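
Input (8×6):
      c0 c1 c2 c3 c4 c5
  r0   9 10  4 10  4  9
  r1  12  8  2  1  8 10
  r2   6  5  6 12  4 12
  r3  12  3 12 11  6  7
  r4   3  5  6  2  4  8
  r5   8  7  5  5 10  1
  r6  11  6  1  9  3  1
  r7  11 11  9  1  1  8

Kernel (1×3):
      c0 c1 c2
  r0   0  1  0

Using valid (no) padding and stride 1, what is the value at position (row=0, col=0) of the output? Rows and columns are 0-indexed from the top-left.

10

The receptive field on the input at this output position is [9 10 4]. Elementwise product with the kernel and sum: 10·1.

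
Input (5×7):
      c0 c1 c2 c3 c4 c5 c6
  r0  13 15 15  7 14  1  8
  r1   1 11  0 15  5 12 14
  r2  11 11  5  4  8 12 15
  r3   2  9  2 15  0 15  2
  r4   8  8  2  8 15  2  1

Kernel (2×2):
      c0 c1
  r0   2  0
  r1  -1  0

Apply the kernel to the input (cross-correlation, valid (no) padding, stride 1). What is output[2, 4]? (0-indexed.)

The receptive field on the input at this output position is [8 12 / 0 15]. Elementwise product with the kernel and sum: 8·2 + 0·-1.

16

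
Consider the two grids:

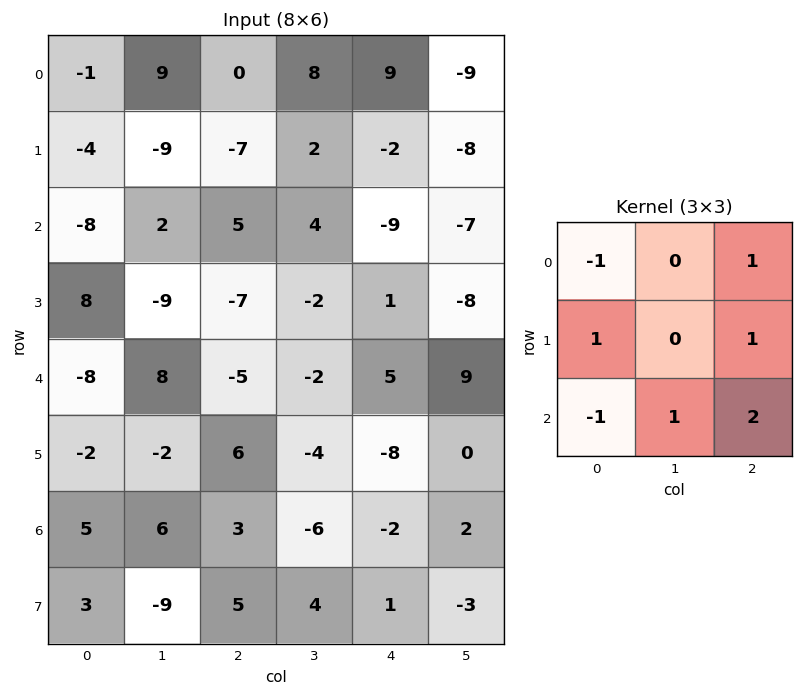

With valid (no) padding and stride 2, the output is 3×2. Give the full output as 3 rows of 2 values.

Output[0,0]: The receptive field on the input at this output position is [-1 9 0 / -4 -9 -7 / -8 2 5]. Elementwise product with the kernel and sum: -1·-1 + 0·1 + -4·1 + -7·1 + -8·-1 + 2·1 + 5·2.

10 -19
20 -7
14 -5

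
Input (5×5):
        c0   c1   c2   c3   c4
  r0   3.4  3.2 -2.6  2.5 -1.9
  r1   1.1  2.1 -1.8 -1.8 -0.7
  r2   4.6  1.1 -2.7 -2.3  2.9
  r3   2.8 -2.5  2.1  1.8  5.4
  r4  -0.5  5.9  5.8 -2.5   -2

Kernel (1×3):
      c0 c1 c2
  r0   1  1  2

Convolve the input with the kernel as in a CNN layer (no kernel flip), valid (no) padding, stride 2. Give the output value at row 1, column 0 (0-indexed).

The receptive field on the input at this output position is [4.6 1.1 -2.7]. Elementwise product with the kernel and sum: 4.6·1 + 1.1·1 + -2.7·2.

0.3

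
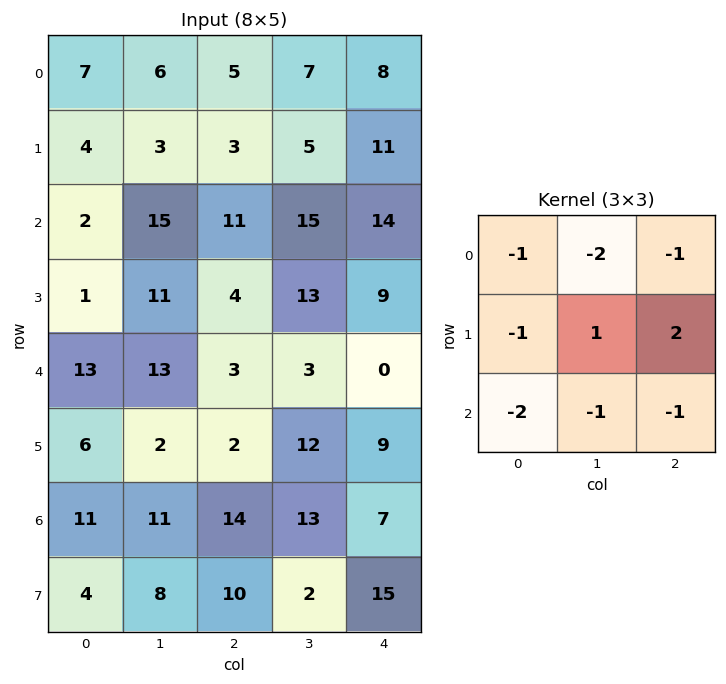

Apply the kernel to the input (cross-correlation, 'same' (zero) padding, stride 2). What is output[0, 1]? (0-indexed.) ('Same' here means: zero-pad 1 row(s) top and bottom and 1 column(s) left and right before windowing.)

-1

The receptive field on the zero-padded input at this output position is [0 0 0 / 6 5 7 / 3 3 5]. Elementwise product with the kernel and sum: 0·-1 + 0·-2 + 0·-1 + 6·-1 + 5·1 + 7·2 + 3·-2 + 3·-1 + 5·-1.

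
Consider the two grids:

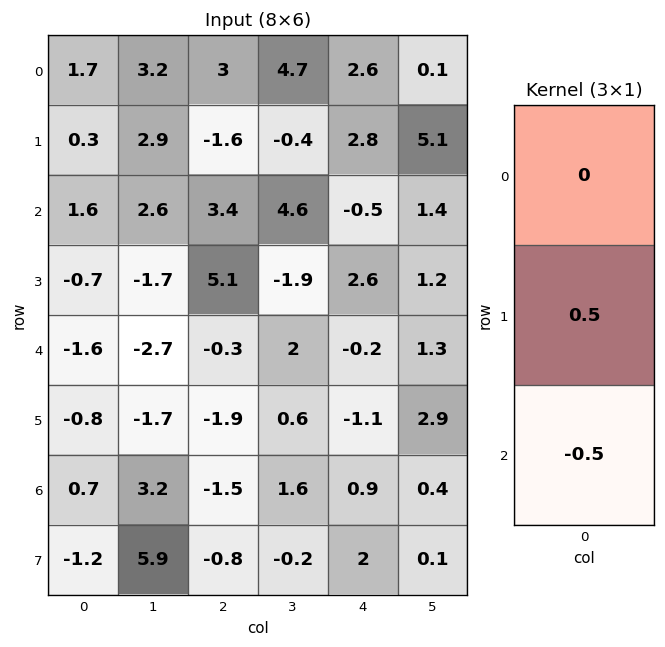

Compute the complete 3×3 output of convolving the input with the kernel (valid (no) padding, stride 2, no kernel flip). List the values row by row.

Output[0,0]: The receptive field on the input at this output position is [1.7 / 0.3 / 1.6]. Elementwise product with the kernel and sum: 0.3·0.5 + 1.6·-0.5.
Output[0,1]: The receptive field on the input at this output position is [3 / -1.6 / 3.4]. Elementwise product with the kernel and sum: -1.6·0.5 + 3.4·-0.5.

-0.65 -2.5 1.65
0.45 2.7 1.4
-0.75 -0.2 -1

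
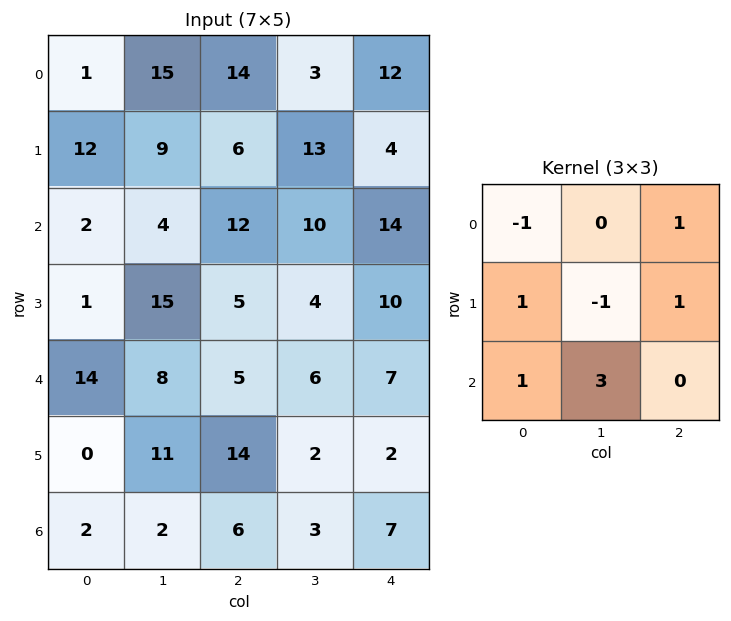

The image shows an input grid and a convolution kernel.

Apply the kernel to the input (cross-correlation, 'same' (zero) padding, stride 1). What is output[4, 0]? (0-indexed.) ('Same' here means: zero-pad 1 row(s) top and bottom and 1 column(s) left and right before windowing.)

9

The receptive field on the zero-padded input at this output position is [0 1 15 / 0 14 8 / 0 0 11]. Elementwise product with the kernel and sum: 0·-1 + 15·1 + 0·1 + 14·-1 + 8·1 + 0·1 + 0·3.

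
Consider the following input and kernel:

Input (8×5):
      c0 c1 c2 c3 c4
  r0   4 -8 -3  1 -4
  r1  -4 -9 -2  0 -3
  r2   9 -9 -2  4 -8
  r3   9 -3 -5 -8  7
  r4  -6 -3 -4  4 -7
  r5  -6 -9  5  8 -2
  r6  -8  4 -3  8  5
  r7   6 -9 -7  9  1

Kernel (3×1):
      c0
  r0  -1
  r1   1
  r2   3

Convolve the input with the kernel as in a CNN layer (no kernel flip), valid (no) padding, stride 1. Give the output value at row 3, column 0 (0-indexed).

The receptive field on the input at this output position is [9 / -6 / -6]. Elementwise product with the kernel and sum: 9·-1 + -6·1 + -6·3.

-33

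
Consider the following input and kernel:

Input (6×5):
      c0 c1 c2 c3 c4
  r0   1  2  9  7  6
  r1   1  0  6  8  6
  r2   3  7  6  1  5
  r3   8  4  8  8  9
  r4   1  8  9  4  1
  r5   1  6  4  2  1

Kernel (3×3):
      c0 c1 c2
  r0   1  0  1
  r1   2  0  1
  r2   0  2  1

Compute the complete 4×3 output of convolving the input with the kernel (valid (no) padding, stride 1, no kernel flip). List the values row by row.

38 30 40
35 47 54
58 46 45
43 42 41

Output[0,0]: The receptive field on the input at this output position is [1 2 9 / 1 0 6 / 3 7 6]. Elementwise product with the kernel and sum: 1·1 + 9·1 + 1·2 + 6·1 + 7·2 + 6·1.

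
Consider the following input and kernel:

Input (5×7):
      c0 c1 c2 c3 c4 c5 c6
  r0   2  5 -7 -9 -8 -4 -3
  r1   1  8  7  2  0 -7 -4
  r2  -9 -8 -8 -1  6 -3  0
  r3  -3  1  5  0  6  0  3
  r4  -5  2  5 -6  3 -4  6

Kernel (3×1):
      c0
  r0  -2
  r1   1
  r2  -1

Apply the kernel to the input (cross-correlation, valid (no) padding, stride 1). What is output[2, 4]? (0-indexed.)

The receptive field on the input at this output position is [6 / 6 / 3]. Elementwise product with the kernel and sum: 6·-2 + 6·1 + 3·-1.

-9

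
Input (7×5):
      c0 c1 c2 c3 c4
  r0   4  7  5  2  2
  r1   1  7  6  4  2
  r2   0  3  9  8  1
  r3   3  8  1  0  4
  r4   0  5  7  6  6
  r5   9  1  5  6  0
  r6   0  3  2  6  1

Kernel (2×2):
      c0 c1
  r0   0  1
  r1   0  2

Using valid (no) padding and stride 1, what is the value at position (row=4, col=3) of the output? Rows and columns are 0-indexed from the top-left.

6

The receptive field on the input at this output position is [6 6 / 6 0]. Elementwise product with the kernel and sum: 6·1 + 0·2.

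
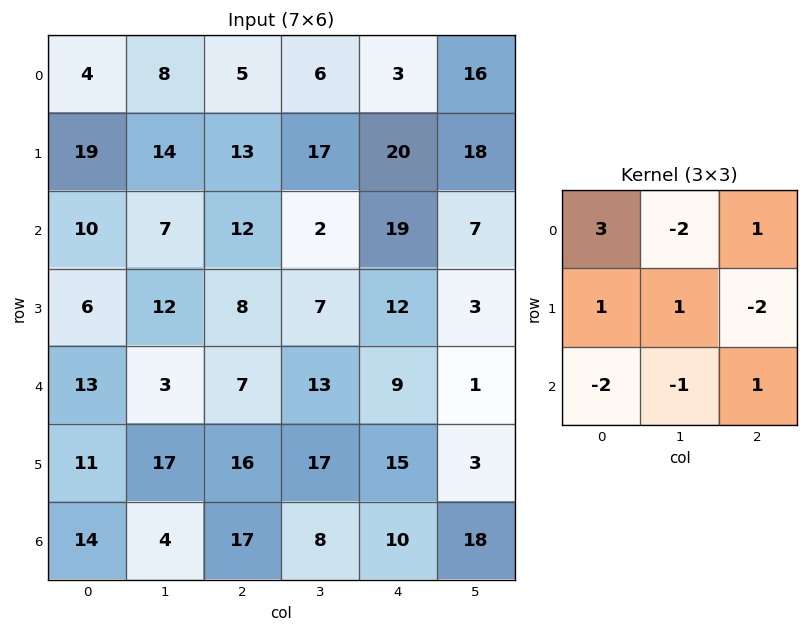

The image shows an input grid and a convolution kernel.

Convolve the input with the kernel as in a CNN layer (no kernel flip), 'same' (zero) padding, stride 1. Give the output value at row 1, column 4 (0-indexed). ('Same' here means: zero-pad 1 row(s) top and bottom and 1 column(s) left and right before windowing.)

The receptive field on the zero-padded input at this output position is [6 3 16 / 17 20 18 / 2 19 7]. Elementwise product with the kernel and sum: 6·3 + 3·-2 + 16·1 + 17·1 + 20·1 + 18·-2 + 2·-2 + 19·-1 + 7·1.

13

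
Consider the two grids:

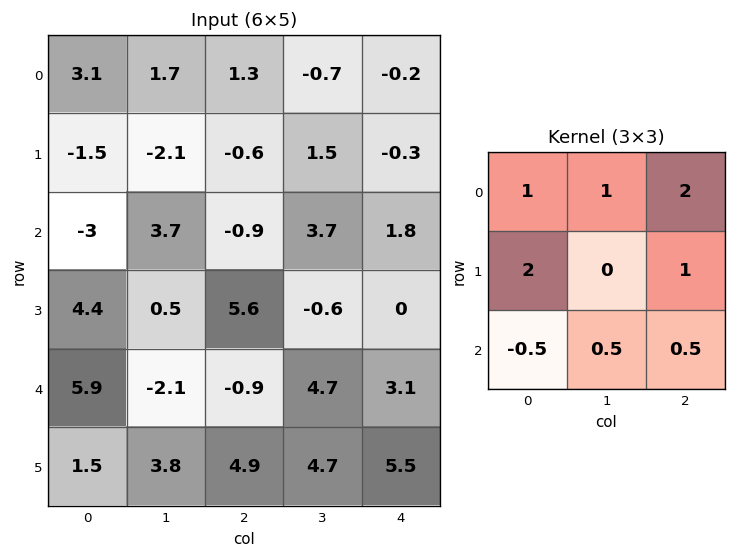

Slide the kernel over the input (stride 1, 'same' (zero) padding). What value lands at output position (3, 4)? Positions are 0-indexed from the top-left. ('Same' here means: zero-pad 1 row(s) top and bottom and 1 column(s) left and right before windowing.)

The receptive field on the zero-padded input at this output position is [3.7 1.8 0 / -0.6 0 0 / 4.7 3.1 0]. Elementwise product with the kernel and sum: 3.7·1 + 1.8·1 + 0·2 + -0.6·2 + 0·1 + 4.7·-0.5 + 3.1·0.5 + 0·0.5.

3.5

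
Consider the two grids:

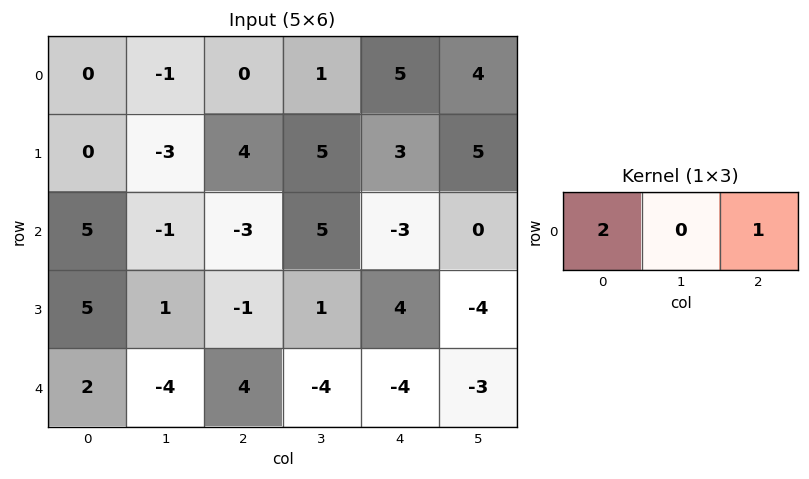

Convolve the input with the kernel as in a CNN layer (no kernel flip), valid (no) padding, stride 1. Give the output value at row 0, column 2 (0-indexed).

The receptive field on the input at this output position is [0 1 5]. Elementwise product with the kernel and sum: 0·2 + 5·1.

5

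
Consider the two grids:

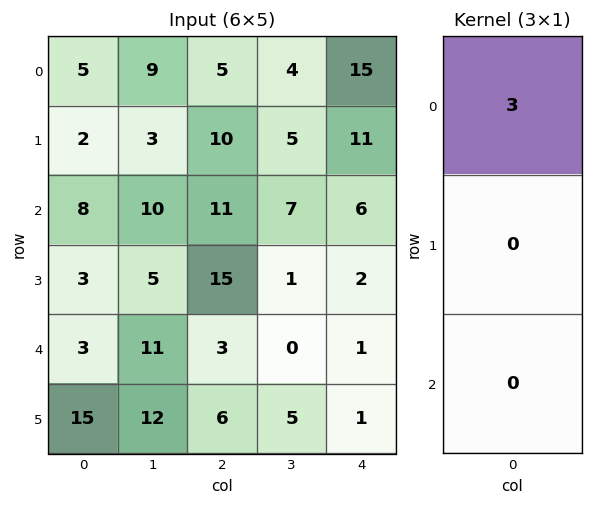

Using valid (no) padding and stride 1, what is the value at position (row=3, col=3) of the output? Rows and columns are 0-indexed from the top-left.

3

The receptive field on the input at this output position is [1 / 0 / 5]. Elementwise product with the kernel and sum: 1·3.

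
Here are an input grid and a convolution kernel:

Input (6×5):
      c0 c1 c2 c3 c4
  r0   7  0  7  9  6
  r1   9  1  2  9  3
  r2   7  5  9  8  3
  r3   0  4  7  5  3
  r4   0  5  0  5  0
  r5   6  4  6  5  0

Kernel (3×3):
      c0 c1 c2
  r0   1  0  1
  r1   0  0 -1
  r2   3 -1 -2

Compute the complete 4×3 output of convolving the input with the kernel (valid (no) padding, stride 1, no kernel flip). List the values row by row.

Output[0,0]: The receptive field on the input at this output position is [7 0 7 / 9 1 2 / 7 5 9]. Elementwise product with the kernel and sum: 7·1 + 7·1 + 2·-1 + 7·3 + 5·-1 + 9·-2.

10 -10 23
-16 -3 12
4 13 4
9 0 23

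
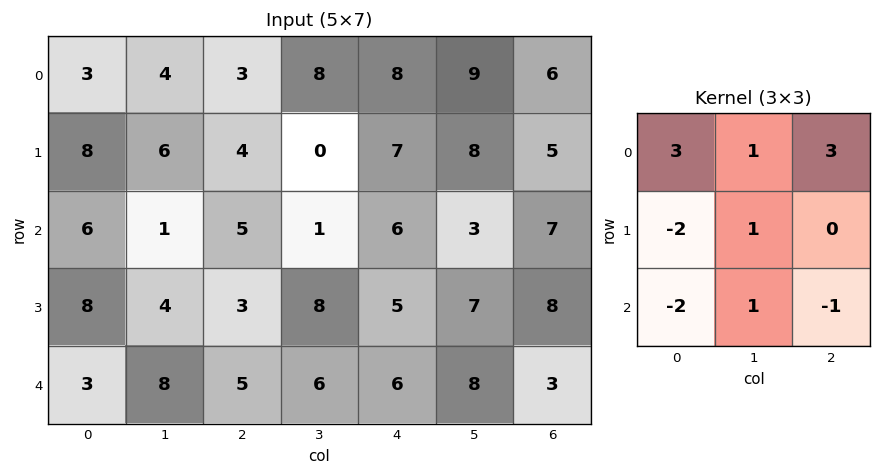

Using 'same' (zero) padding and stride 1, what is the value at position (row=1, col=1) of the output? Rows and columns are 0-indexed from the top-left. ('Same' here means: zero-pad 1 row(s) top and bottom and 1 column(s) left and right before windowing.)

-4

The receptive field on the zero-padded input at this output position is [3 4 3 / 8 6 4 / 6 1 5]. Elementwise product with the kernel and sum: 3·3 + 4·1 + 3·3 + 8·-2 + 6·1 + 6·-2 + 1·1 + 5·-1.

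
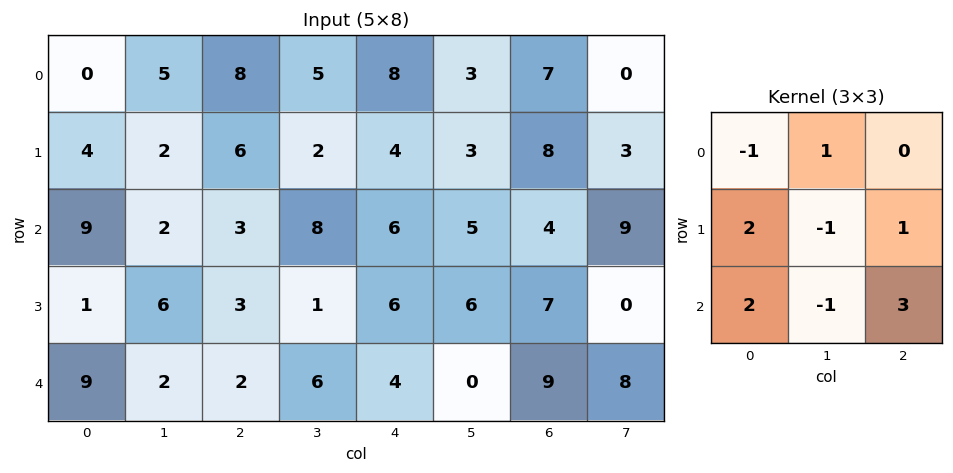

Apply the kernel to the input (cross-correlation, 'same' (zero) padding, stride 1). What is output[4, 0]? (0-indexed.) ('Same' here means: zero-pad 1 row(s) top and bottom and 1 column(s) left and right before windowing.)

The receptive field on the zero-padded input at this output position is [0 1 6 / 0 9 2 / 0 0 0]. Elementwise product with the kernel and sum: 0·-1 + 1·1 + 0·2 + 9·-1 + 2·1 + 0·2 + 0·-1 + 0·3.

-6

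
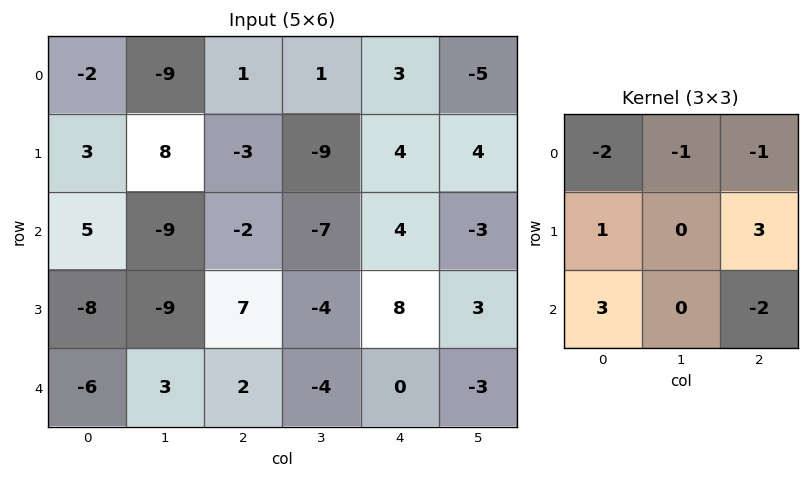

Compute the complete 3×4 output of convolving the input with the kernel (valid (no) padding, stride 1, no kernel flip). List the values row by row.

25 -16 -11 -12
-50 -53 26 -24
-8 23 44 12

Output[0,0]: The receptive field on the input at this output position is [-2 -9 1 / 3 8 -3 / 5 -9 -2]. Elementwise product with the kernel and sum: -2·-2 + -9·-1 + 1·-1 + 3·1 + -3·3 + 5·3 + -2·-2.
Output[0,1]: The receptive field on the input at this output position is [-9 1 1 / 8 -3 -9 / -9 -2 -7]. Elementwise product with the kernel and sum: -9·-2 + 1·-1 + 1·-1 + 8·1 + -9·3 + -9·3 + -7·-2.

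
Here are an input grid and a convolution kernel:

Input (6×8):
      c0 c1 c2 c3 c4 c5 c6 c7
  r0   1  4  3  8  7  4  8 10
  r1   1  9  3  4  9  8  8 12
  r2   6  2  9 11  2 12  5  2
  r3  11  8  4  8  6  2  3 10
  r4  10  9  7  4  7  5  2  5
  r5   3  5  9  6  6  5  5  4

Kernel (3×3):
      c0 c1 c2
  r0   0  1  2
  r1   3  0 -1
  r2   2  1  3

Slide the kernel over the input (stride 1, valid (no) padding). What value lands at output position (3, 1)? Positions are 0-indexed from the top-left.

The receptive field on the input at this output position is [8 4 8 / 9 7 4 / 5 9 6]. Elementwise product with the kernel and sum: 4·1 + 8·2 + 9·3 + 4·-1 + 5·2 + 9·1 + 6·3.

80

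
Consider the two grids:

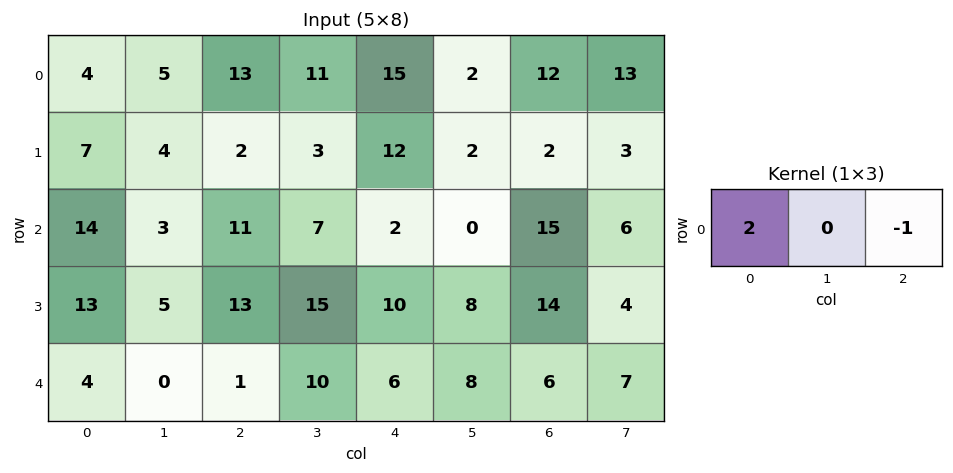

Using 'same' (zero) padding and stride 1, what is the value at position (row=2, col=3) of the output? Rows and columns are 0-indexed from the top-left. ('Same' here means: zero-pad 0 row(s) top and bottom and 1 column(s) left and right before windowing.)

20

The receptive field on the zero-padded input at this output position is [11 7 2]. Elementwise product with the kernel and sum: 11·2 + 2·-1.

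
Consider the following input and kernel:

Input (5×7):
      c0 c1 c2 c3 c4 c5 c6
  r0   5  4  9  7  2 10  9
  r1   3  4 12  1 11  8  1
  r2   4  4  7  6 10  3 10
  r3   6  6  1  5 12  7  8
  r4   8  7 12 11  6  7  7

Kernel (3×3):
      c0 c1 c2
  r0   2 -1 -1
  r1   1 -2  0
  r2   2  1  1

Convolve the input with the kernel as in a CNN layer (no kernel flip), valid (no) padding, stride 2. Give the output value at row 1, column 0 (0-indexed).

The receptive field on the input at this output position is [4 4 7 / 6 6 1 / 8 7 12]. Elementwise product with the kernel and sum: 4·2 + 4·-1 + 7·-1 + 6·1 + 6·-2 + 8·2 + 7·1 + 12·1.

26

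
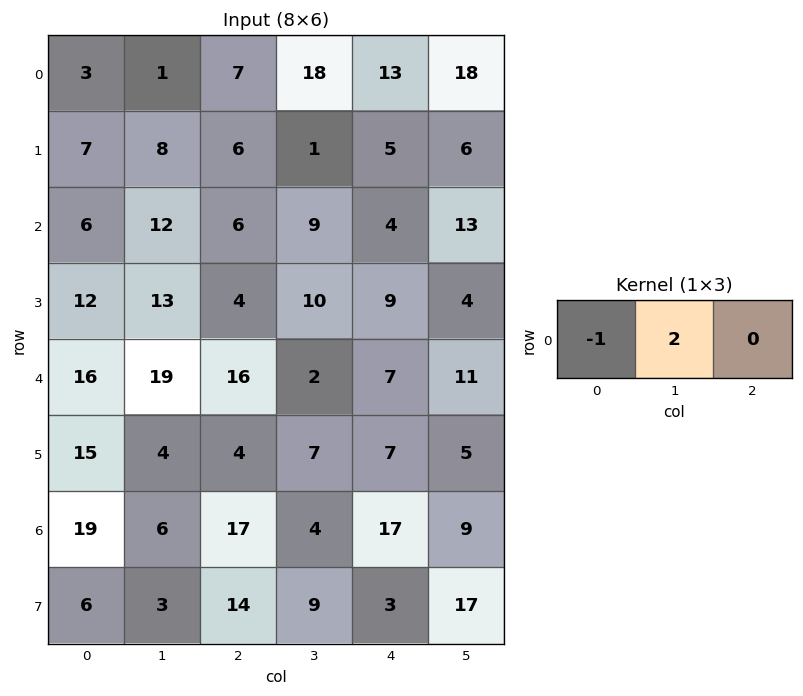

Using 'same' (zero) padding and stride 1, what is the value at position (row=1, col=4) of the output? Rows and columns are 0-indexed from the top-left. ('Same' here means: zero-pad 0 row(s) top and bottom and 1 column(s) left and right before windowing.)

9

The receptive field on the zero-padded input at this output position is [1 5 6]. Elementwise product with the kernel and sum: 1·-1 + 5·2.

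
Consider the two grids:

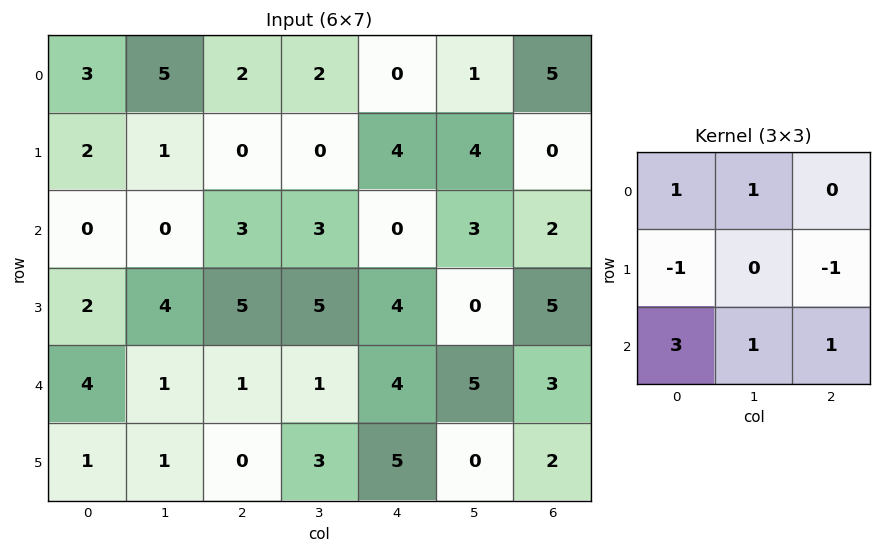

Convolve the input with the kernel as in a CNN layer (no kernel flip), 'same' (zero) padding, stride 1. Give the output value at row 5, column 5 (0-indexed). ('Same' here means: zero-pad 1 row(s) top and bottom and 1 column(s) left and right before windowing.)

2

The receptive field on the zero-padded input at this output position is [4 5 3 / 5 0 2 / 0 0 0]. Elementwise product with the kernel and sum: 4·1 + 5·1 + 5·-1 + 2·-1 + 0·3 + 0·1 + 0·1.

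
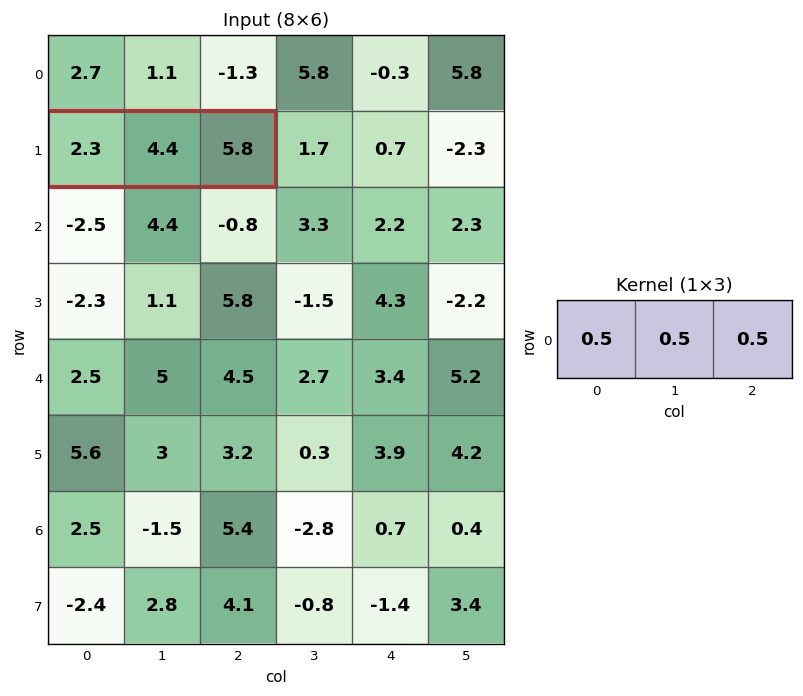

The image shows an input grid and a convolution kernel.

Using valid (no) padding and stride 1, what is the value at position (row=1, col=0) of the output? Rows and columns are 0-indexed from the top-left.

The receptive field on the input at this output position is [2.3 4.4 5.8]. Elementwise product with the kernel and sum: 2.3·0.5 + 4.4·0.5 + 5.8·0.5.

6.25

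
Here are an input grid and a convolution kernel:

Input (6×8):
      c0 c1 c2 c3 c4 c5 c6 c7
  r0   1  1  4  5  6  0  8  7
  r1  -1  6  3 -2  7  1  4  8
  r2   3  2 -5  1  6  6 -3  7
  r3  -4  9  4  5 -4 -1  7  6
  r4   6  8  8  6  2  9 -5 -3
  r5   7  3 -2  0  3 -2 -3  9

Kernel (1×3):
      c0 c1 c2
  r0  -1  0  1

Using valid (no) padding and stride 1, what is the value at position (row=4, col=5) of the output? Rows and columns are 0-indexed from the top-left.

-12

The receptive field on the input at this output position is [9 -5 -3]. Elementwise product with the kernel and sum: 9·-1 + -3·1.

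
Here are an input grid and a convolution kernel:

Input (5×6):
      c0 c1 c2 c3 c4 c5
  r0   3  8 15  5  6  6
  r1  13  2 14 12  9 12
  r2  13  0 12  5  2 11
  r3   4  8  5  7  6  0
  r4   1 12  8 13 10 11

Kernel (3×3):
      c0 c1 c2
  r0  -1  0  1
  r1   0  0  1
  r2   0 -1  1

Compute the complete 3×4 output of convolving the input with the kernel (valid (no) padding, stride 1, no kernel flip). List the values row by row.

Output[0,0]: The receptive field on the input at this output position is [3 8 15 / 13 2 14 / 13 0 12]. Elementwise product with the kernel and sum: 3·-1 + 15·1 + 14·1 + 0·-1 + 12·1.

38 2 -3 22
10 17 -4 5
0 17 -7 7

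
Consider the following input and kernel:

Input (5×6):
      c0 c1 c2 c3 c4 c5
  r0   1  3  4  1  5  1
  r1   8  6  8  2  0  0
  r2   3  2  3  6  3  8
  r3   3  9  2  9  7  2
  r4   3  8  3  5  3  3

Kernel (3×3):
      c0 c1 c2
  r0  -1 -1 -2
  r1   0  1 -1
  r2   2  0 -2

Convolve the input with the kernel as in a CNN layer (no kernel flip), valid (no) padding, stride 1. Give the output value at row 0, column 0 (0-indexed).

-14

The receptive field on the input at this output position is [1 3 4 / 8 6 8 / 3 2 3]. Elementwise product with the kernel and sum: 1·-1 + 3·-1 + 4·-2 + 6·1 + 8·-1 + 3·2 + 3·-2.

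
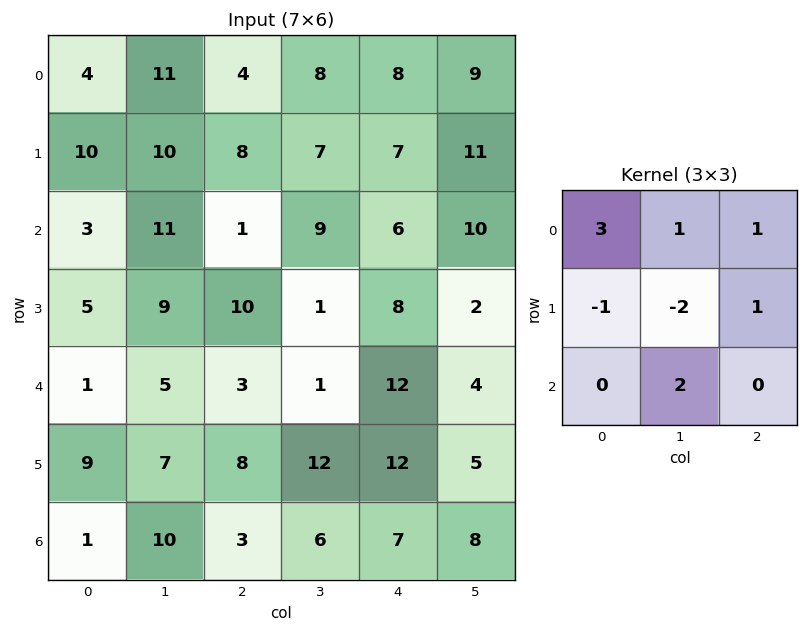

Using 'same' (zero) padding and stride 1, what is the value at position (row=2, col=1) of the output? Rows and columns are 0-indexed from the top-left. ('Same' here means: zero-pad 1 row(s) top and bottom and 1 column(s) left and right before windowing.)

The receptive field on the zero-padded input at this output position is [10 10 8 / 3 11 1 / 5 9 10]. Elementwise product with the kernel and sum: 10·3 + 10·1 + 8·1 + 3·-1 + 11·-2 + 1·1 + 9·2.

42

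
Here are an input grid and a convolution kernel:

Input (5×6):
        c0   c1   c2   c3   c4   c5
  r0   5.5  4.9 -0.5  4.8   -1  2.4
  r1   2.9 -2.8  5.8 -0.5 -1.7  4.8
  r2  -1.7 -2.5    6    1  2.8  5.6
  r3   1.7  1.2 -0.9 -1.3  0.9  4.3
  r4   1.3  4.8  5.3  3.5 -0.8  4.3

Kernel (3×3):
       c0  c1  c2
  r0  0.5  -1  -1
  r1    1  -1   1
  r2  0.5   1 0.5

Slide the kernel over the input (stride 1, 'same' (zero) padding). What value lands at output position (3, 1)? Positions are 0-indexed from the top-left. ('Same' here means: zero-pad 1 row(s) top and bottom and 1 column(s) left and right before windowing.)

The receptive field on the zero-padded input at this output position is [-1.7 -2.5 6 / 1.7 1.2 -0.9 / 1.3 4.8 5.3]. Elementwise product with the kernel and sum: -1.7·0.5 + -2.5·-1 + 6·-1 + 1.7·1 + 1.2·-1 + -0.9·1 + 1.3·0.5 + 4.8·1 + 5.3·0.5.

3.35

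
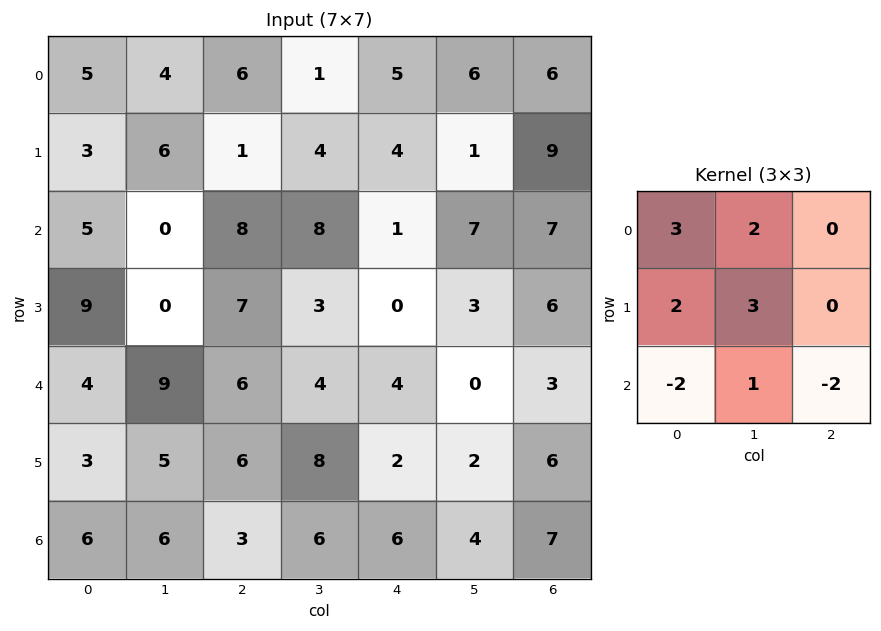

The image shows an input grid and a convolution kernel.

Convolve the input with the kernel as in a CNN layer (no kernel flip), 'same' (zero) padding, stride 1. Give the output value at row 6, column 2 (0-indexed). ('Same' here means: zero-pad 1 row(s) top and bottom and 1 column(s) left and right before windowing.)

48

The receptive field on the zero-padded input at this output position is [5 6 8 / 6 3 6 / 0 0 0]. Elementwise product with the kernel and sum: 5·3 + 6·2 + 6·2 + 3·3 + 0·-2 + 0·1 + 0·-2.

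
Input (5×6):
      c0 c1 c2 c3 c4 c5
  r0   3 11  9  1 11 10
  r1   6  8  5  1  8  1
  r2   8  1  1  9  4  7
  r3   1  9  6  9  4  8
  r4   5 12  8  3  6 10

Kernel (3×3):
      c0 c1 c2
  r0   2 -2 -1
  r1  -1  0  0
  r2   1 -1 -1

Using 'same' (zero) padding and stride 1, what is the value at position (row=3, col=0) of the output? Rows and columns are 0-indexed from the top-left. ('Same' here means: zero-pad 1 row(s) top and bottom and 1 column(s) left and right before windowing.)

The receptive field on the zero-padded input at this output position is [0 8 1 / 0 1 9 / 0 5 12]. Elementwise product with the kernel and sum: 0·2 + 8·-2 + 1·-1 + 0·-1 + 0·1 + 5·-1 + 12·-1.

-34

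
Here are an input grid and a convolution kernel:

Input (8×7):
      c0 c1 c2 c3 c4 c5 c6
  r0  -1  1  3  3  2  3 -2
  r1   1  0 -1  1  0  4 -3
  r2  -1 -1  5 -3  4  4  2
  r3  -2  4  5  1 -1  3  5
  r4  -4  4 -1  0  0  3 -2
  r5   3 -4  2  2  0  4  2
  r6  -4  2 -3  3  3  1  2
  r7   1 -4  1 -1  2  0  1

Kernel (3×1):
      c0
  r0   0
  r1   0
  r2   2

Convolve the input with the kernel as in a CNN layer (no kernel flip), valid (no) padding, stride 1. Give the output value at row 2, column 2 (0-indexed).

The receptive field on the input at this output position is [5 / 5 / -1]. Elementwise product with the kernel and sum: -1·2.

-2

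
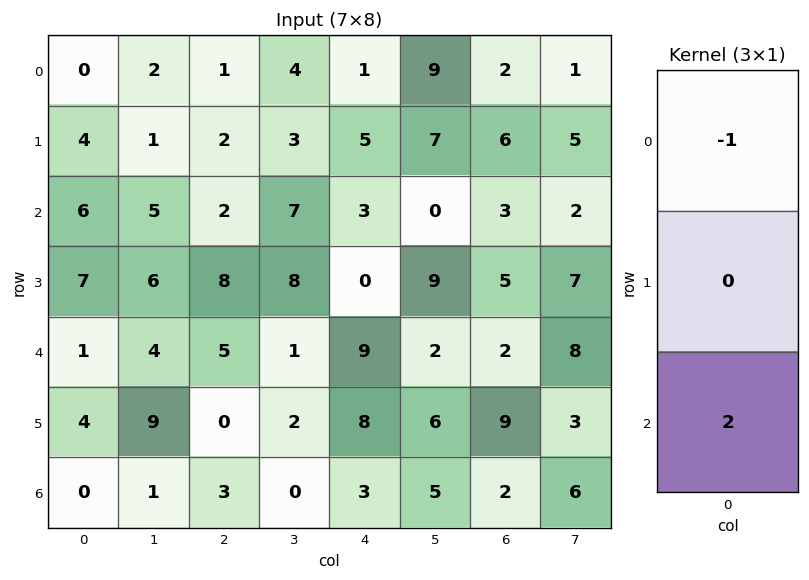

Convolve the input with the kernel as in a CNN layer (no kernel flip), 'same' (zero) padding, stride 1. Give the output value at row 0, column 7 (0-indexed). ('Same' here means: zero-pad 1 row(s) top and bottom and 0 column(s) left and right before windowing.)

10

The receptive field on the zero-padded input at this output position is [0 / 1 / 5]. Elementwise product with the kernel and sum: 0·-1 + 5·2.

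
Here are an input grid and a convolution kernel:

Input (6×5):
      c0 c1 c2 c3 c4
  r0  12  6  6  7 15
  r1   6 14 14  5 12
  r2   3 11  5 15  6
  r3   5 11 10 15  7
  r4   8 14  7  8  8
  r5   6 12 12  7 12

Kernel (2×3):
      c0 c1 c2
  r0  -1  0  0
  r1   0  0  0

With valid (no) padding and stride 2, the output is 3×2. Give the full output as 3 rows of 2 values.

Output[0,0]: The receptive field on the input at this output position is [12 6 6 / 6 14 14]. Elementwise product with the kernel and sum: 12·-1.

-12 -6
-3 -5
-8 -7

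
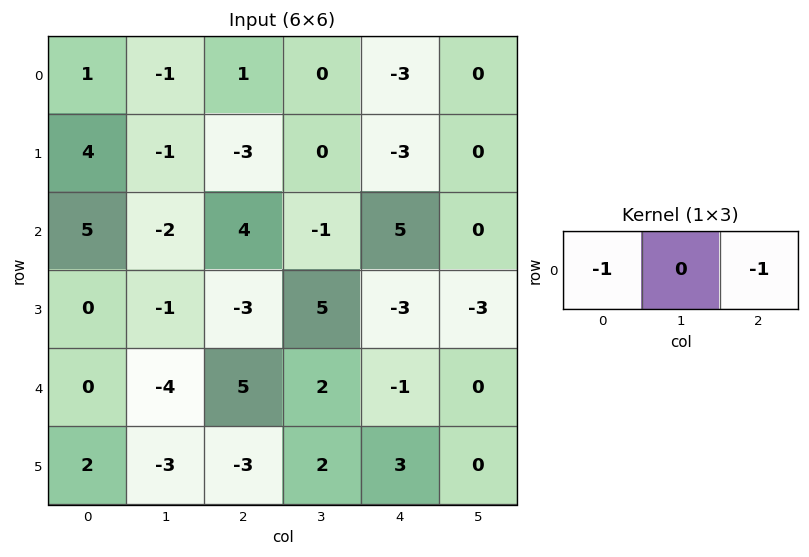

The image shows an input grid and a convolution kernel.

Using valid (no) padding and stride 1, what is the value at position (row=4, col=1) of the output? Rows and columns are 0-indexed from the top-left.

The receptive field on the input at this output position is [-4 5 2]. Elementwise product with the kernel and sum: -4·-1 + 2·-1.

2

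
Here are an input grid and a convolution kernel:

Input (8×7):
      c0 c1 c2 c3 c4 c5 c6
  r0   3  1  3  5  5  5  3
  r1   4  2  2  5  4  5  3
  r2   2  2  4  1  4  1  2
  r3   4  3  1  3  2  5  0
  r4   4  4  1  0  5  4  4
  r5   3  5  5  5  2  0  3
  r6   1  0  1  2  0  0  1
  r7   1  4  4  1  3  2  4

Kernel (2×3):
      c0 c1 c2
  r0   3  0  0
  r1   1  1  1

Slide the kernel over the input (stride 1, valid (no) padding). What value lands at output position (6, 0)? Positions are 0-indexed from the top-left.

The receptive field on the input at this output position is [1 0 1 / 1 4 4]. Elementwise product with the kernel and sum: 1·3 + 1·1 + 4·1 + 4·1.

12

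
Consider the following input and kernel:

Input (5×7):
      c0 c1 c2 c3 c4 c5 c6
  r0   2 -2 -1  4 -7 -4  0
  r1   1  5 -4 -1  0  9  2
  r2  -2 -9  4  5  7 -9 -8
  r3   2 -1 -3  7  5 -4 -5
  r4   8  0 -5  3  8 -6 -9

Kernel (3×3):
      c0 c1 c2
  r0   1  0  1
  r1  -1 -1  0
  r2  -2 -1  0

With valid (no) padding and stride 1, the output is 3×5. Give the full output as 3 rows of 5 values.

Output[0,0]: The receptive field on the input at this output position is [2 -2 -1 / 1 5 -4 / -2 -9 4]. Elementwise product with the kernel and sum: 2·1 + -1·1 + 1·-1 + 5·-1 + -2·-2 + -9·-1.

8 15 -16 -16 -21
5 14 -14 -23 -2
-15 5 14 -30 -12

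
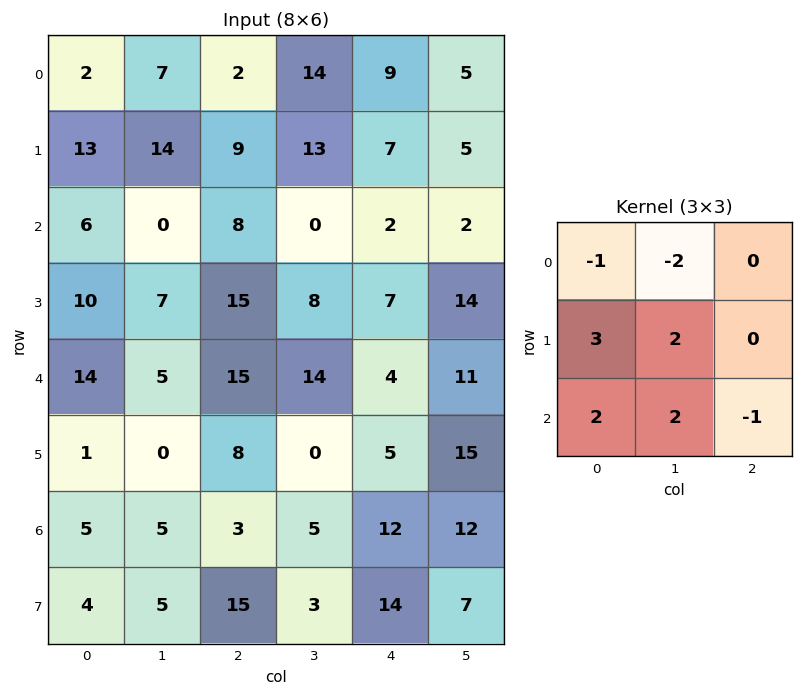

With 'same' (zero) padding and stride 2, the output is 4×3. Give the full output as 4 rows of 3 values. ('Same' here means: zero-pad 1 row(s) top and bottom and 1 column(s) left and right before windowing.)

16 58 95
-1 20 -7
10 24 23
11 42 56

Output[0,0]: The receptive field on the zero-padded input at this output position is [0 0 0 / 0 2 7 / 0 13 14]. Elementwise product with the kernel and sum: 0·-1 + 0·-2 + 0·3 + 2·2 + 0·2 + 13·2 + 14·-1.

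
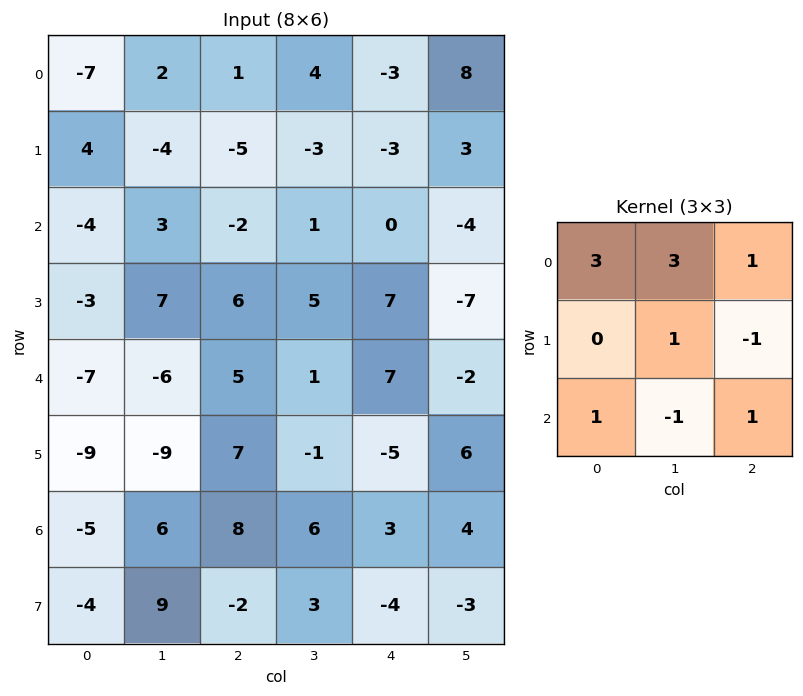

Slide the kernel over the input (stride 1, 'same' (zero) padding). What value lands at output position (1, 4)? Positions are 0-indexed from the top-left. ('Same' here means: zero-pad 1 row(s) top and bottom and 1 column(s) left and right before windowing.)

The receptive field on the zero-padded input at this output position is [4 -3 8 / -3 -3 3 / 1 0 -4]. Elementwise product with the kernel and sum: 4·3 + -3·3 + 8·1 + -3·1 + 3·-1 + 1·1 + 0·-1 + -4·1.

2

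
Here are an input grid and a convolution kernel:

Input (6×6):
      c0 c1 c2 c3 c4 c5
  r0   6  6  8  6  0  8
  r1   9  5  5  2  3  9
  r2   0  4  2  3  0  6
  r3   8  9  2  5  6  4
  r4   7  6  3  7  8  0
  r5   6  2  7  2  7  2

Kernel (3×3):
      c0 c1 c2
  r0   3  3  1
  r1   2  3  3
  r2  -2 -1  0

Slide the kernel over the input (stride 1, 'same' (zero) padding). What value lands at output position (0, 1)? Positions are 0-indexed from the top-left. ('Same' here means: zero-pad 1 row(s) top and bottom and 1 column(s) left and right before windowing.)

The receptive field on the zero-padded input at this output position is [0 0 0 / 6 6 8 / 9 5 5]. Elementwise product with the kernel and sum: 0·3 + 0·3 + 0·1 + 6·2 + 6·3 + 8·3 + 9·-2 + 5·-1.

31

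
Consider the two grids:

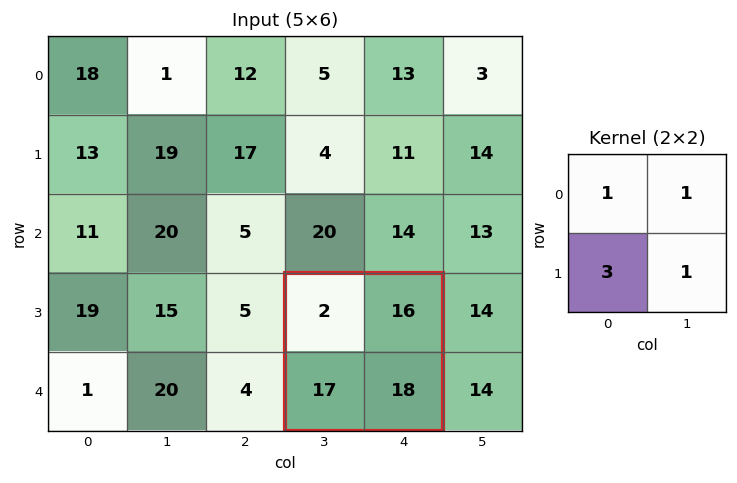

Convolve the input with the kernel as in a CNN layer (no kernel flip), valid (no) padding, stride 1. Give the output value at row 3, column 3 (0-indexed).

The receptive field on the input at this output position is [2 16 / 17 18]. Elementwise product with the kernel and sum: 2·1 + 16·1 + 17·3 + 18·1.

87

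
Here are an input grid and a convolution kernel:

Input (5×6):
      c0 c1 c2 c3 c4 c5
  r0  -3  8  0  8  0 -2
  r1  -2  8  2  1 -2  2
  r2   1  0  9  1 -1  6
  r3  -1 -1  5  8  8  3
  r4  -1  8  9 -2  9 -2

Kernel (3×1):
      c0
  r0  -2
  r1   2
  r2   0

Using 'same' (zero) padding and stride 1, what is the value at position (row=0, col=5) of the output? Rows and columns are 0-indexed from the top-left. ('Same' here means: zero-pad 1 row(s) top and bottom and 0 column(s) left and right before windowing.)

-4

The receptive field on the zero-padded input at this output position is [0 / -2 / 2]. Elementwise product with the kernel and sum: 0·-2 + -2·2.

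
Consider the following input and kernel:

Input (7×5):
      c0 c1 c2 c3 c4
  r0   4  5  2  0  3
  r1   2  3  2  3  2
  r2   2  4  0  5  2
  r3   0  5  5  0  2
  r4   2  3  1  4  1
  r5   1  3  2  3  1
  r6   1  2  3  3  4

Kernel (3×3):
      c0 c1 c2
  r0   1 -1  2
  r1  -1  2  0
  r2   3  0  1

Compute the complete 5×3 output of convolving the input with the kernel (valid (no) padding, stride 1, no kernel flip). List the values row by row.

13 21 14
14 18 30
15 32 -2
14 11 23
12 20 16

Output[0,0]: The receptive field on the input at this output position is [4 5 2 / 2 3 2 / 2 4 0]. Elementwise product with the kernel and sum: 4·1 + 5·-1 + 2·2 + 2·-1 + 3·2 + 2·3 + 0·1.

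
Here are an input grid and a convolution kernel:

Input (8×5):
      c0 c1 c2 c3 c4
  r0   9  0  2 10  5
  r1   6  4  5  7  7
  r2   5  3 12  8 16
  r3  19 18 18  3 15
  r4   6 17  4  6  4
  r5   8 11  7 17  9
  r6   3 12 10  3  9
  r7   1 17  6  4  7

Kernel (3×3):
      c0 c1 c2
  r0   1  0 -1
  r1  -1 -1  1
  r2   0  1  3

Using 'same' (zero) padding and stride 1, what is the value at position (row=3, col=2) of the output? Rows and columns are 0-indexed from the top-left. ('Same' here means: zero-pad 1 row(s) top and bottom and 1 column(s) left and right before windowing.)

-16

The receptive field on the zero-padded input at this output position is [3 12 8 / 18 18 3 / 17 4 6]. Elementwise product with the kernel and sum: 3·1 + 8·-1 + 18·-1 + 18·-1 + 3·1 + 4·1 + 6·3.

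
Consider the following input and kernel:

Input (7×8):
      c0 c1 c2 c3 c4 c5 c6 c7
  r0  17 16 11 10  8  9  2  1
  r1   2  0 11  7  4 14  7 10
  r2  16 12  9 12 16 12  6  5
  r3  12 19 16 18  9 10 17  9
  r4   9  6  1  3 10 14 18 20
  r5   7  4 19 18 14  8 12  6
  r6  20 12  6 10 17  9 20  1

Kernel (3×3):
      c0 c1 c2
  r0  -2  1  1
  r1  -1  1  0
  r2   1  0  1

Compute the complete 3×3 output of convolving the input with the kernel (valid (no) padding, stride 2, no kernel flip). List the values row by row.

Output[0,0]: The receptive field on the input at this output position is [17 16 11 / 2 0 11 / 16 12 9]. Elementwise product with the kernel and sum: 17·-2 + 16·1 + 11·1 + 2·-1 + 0·1 + 16·1 + 9·1.

16 17 27
6 23 15
12 33 43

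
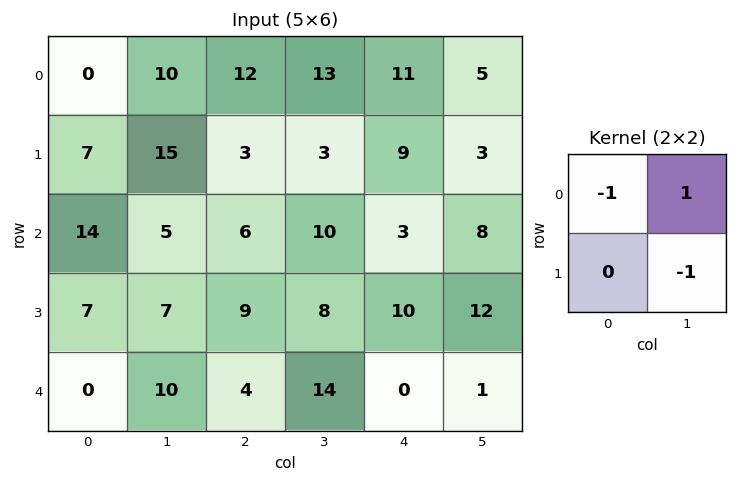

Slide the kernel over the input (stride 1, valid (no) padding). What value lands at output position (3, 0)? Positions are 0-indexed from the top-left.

The receptive field on the input at this output position is [7 7 / 0 10]. Elementwise product with the kernel and sum: 7·-1 + 7·1 + 10·-1.

-10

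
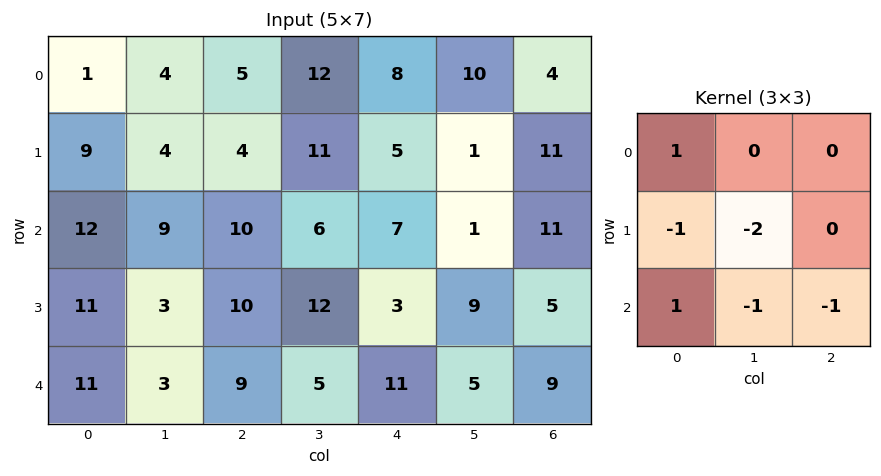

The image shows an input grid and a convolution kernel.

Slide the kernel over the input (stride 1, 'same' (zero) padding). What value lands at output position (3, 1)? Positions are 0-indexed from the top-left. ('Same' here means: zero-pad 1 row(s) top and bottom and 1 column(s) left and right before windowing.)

The receptive field on the zero-padded input at this output position is [12 9 10 / 11 3 10 / 11 3 9]. Elementwise product with the kernel and sum: 12·1 + 11·-1 + 3·-2 + 11·1 + 3·-1 + 9·-1.

-6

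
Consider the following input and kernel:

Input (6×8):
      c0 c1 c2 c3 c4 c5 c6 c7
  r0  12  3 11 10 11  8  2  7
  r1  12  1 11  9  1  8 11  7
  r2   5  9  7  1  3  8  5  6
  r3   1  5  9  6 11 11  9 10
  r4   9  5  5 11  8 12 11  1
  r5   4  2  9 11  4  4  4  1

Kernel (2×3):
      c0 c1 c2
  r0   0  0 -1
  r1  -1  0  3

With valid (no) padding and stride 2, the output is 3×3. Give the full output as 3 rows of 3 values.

10 -19 30
19 21 11
18 -5 -3

Output[0,0]: The receptive field on the input at this output position is [12 3 11 / 12 1 11]. Elementwise product with the kernel and sum: 11·-1 + 12·-1 + 11·3.
Output[0,1]: The receptive field on the input at this output position is [11 10 11 / 11 9 1]. Elementwise product with the kernel and sum: 11·-1 + 11·-1 + 1·3.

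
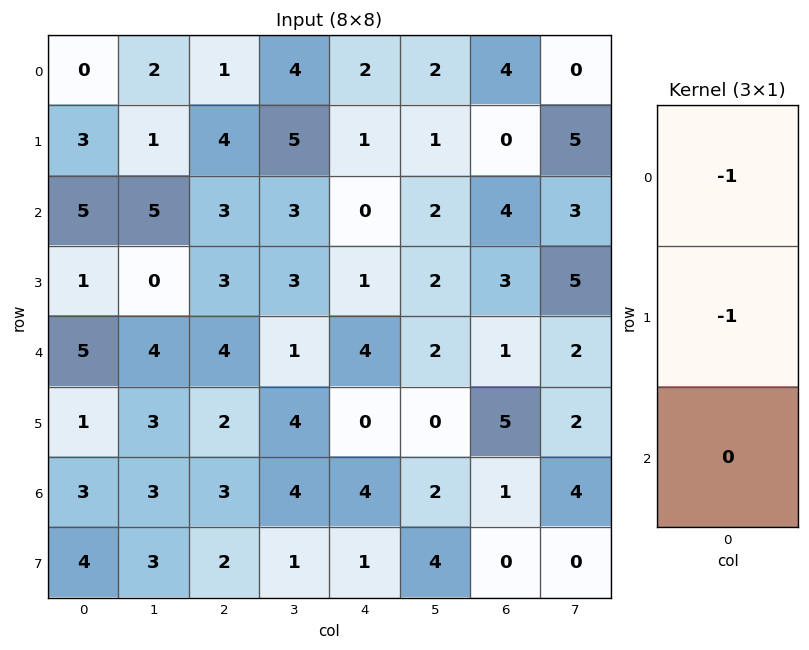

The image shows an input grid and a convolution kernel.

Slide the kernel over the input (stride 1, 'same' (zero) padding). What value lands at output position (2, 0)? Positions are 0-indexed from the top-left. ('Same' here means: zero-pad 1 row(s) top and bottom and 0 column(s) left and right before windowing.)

-8

The receptive field on the zero-padded input at this output position is [3 / 5 / 1]. Elementwise product with the kernel and sum: 3·-1 + 5·-1.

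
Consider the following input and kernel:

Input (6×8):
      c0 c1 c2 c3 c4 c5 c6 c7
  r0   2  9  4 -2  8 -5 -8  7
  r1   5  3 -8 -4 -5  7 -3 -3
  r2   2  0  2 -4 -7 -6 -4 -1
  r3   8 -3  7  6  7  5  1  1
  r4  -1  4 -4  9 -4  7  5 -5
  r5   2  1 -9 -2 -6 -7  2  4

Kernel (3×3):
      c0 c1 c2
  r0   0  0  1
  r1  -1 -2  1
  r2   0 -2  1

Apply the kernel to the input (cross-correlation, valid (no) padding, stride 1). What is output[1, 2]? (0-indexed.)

-11

The receptive field on the input at this output position is [-8 -4 -5 / 2 -4 -7 / 7 6 7]. Elementwise product with the kernel and sum: -5·1 + 2·-1 + -4·-2 + -7·1 + 6·-2 + 7·1.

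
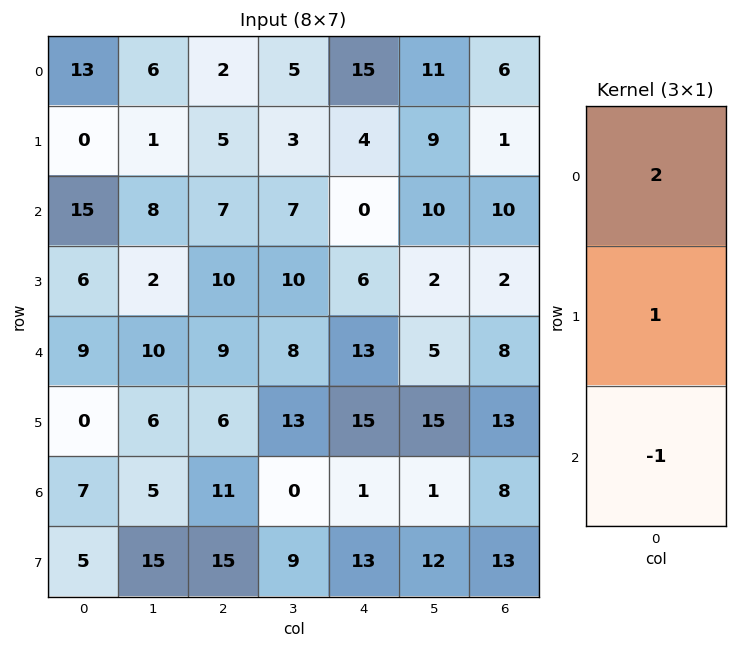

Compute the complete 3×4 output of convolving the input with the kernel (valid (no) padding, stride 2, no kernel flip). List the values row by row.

11 2 34 3
27 15 -7 14
11 13 40 21

Output[0,0]: The receptive field on the input at this output position is [13 / 0 / 15]. Elementwise product with the kernel and sum: 13·2 + 0·1 + 15·-1.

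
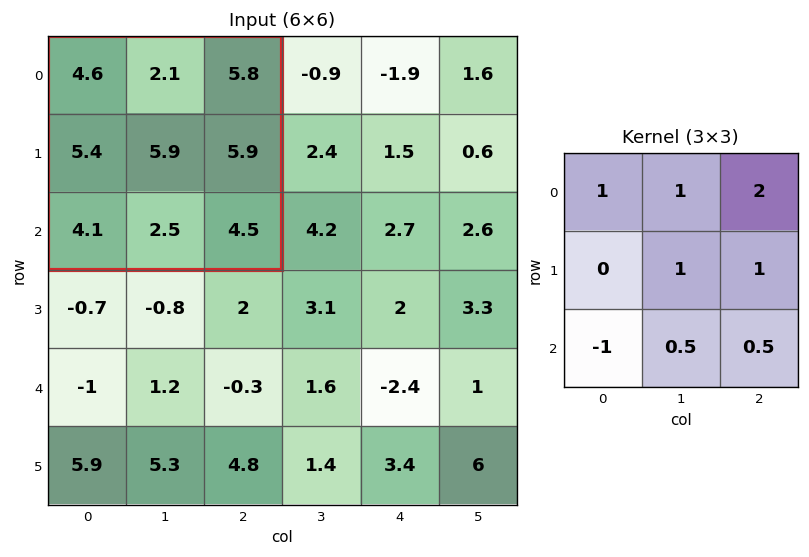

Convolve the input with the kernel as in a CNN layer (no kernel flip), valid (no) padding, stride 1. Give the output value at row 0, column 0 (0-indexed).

29.5

The receptive field on the input at this output position is [4.6 2.1 5.8 / 5.4 5.9 5.9 / 4.1 2.5 4.5]. Elementwise product with the kernel and sum: 4.6·1 + 2.1·1 + 5.8·2 + 5.9·1 + 5.9·1 + 4.1·-1 + 2.5·0.5 + 4.5·0.5.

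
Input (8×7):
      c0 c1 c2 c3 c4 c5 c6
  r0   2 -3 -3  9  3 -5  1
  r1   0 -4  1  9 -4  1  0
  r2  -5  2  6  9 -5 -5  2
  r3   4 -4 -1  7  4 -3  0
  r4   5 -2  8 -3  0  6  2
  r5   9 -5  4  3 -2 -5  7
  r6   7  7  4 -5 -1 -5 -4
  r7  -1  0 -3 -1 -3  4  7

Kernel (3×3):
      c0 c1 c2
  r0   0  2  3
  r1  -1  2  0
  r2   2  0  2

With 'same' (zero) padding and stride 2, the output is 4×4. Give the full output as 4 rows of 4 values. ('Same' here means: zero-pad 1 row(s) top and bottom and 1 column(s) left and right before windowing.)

-4 7 17 9
-30 45 -16 3
-4 33 -2 -12
17 16 -10 19

Output[0,0]: The receptive field on the zero-padded input at this output position is [0 0 0 / 0 2 -3 / 0 0 -4]. Elementwise product with the kernel and sum: 0·2 + 0·3 + 0·-1 + 2·2 + 0·2 + -4·2.
Output[0,1]: The receptive field on the zero-padded input at this output position is [0 0 0 / -3 -3 9 / -4 1 9]. Elementwise product with the kernel and sum: 0·2 + 0·3 + -3·-1 + -3·2 + -4·2 + 9·2.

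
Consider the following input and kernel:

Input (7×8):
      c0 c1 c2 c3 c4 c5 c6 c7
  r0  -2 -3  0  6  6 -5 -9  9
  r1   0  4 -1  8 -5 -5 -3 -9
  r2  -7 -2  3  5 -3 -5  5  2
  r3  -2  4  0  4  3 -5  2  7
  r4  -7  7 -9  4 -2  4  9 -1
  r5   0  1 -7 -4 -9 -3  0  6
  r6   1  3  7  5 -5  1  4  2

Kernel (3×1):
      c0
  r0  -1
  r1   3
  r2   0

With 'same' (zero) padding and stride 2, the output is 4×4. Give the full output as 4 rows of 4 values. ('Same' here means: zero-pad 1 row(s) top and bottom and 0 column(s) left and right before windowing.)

-6 0 18 -27
-21 10 -4 18
-19 -27 -9 25
3 28 -6 12

Output[0,0]: The receptive field on the zero-padded input at this output position is [0 / -2 / 0]. Elementwise product with the kernel and sum: 0·-1 + -2·3.
Output[0,1]: The receptive field on the zero-padded input at this output position is [0 / 0 / -1]. Elementwise product with the kernel and sum: 0·-1 + 0·3.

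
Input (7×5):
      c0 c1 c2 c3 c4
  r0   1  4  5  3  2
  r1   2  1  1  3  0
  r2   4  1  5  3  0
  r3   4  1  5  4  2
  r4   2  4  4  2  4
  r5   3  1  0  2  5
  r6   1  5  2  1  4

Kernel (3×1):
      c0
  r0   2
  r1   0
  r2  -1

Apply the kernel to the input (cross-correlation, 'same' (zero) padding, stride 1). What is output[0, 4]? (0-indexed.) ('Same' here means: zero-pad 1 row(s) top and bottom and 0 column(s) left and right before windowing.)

0

The receptive field on the zero-padded input at this output position is [0 / 2 / 0]. Elementwise product with the kernel and sum: 0·2 + 0·-1.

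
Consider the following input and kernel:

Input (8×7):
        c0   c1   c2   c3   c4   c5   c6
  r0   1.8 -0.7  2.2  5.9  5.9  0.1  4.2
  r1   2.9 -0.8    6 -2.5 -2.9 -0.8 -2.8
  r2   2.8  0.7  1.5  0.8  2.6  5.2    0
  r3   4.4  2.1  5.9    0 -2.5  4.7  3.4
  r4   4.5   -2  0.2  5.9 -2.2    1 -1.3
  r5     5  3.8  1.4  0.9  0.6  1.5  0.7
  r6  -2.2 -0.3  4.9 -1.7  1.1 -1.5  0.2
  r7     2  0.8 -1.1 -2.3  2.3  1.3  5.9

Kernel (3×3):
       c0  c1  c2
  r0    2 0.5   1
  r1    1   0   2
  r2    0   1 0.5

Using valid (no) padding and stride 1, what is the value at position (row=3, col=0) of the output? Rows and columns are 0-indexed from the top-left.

The receptive field on the input at this output position is [4.4 2.1 5.9 / 4.5 -2 0.2 / 5 3.8 1.4]. Elementwise product with the kernel and sum: 4.4·2 + 2.1·0.5 + 5.9·1 + 4.5·1 + 0.2·2 + 3.8·1 + 1.4·0.5.

25.15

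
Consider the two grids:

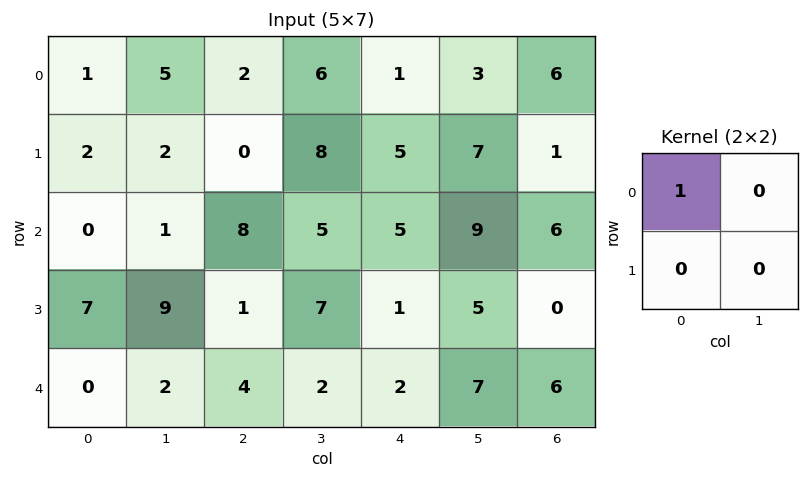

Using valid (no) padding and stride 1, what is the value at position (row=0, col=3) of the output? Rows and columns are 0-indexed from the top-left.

The receptive field on the input at this output position is [6 1 / 8 5]. Elementwise product with the kernel and sum: 6·1.

6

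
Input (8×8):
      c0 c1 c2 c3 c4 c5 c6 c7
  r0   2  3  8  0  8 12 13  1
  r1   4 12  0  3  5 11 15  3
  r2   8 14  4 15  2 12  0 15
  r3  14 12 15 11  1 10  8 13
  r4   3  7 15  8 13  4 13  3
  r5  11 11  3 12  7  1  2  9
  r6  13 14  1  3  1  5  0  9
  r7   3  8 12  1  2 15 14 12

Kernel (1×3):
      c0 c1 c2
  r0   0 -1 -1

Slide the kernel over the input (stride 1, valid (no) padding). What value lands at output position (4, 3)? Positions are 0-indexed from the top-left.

The receptive field on the input at this output position is [8 13 4]. Elementwise product with the kernel and sum: 13·-1 + 4·-1.

-17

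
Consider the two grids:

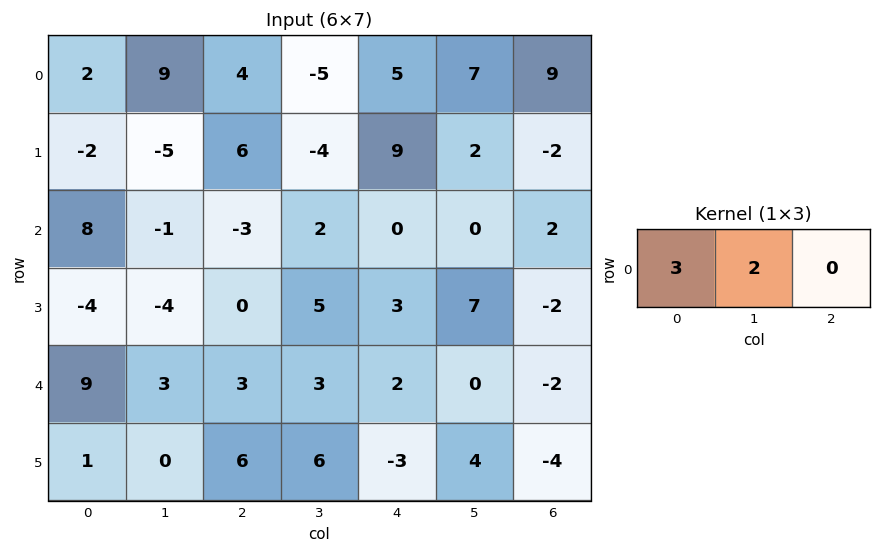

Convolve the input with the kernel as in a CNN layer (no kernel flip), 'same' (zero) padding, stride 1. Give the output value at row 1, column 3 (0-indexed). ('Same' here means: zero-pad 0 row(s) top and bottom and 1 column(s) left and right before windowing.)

10

The receptive field on the zero-padded input at this output position is [6 -4 9]. Elementwise product with the kernel and sum: 6·3 + -4·2.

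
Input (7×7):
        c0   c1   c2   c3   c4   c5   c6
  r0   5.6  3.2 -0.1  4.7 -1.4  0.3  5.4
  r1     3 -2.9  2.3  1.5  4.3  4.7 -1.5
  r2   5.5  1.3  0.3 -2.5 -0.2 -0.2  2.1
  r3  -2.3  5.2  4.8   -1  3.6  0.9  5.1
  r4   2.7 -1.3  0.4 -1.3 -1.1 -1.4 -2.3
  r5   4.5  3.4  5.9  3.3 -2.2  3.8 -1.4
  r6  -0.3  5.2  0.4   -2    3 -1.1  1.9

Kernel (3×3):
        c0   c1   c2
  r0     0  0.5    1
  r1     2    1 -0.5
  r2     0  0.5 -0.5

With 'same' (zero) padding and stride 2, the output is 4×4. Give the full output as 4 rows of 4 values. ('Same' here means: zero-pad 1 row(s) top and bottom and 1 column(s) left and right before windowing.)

6.95 4.35 7.65 5.25
-0.3 9.7 3.1 3.5
7.95 1.15 -3.3 -3.25
2.75 18.05 2.25 -1

Output[0,0]: The receptive field on the zero-padded input at this output position is [0 0 0 / 0 5.6 3.2 / 0 3 -2.9]. Elementwise product with the kernel and sum: 0·0.5 + 0·1 + 0·2 + 5.6·1 + 3.2·-0.5 + 3·0.5 + -2.9·-0.5.
Output[0,1]: The receptive field on the zero-padded input at this output position is [0 0 0 / 3.2 -0.1 4.7 / -2.9 2.3 1.5]. Elementwise product with the kernel and sum: 0·0.5 + 0·1 + 3.2·2 + -0.1·1 + 4.7·-0.5 + 2.3·0.5 + 1.5·-0.5.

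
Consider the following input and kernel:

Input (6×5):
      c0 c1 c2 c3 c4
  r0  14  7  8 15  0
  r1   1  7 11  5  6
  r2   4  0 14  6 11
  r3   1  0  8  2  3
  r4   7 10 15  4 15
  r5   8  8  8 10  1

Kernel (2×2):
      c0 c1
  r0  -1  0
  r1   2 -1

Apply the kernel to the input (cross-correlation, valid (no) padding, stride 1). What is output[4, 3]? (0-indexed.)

15

The receptive field on the input at this output position is [4 15 / 10 1]. Elementwise product with the kernel and sum: 4·-1 + 10·2 + 1·-1.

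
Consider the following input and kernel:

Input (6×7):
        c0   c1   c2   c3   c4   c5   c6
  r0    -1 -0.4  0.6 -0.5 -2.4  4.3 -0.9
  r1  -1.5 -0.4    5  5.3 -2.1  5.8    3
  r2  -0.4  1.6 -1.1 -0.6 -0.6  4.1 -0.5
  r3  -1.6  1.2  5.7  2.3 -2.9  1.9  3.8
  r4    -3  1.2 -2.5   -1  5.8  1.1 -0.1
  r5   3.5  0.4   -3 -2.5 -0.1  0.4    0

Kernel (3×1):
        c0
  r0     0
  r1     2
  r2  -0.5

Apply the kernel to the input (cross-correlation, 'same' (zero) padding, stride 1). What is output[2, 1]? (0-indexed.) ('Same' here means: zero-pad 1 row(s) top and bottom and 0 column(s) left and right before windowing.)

2.6

The receptive field on the zero-padded input at this output position is [-0.4 / 1.6 / 1.2]. Elementwise product with the kernel and sum: 1.6·2 + 1.2·-0.5.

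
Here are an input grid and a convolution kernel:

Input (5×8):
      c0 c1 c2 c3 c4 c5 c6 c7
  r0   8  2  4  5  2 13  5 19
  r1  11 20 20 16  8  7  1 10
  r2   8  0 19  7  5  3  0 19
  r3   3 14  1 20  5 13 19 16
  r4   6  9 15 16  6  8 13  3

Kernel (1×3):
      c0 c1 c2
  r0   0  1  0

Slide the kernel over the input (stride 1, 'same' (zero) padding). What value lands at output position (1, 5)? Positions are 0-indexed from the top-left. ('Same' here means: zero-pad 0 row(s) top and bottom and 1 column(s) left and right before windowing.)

7

The receptive field on the zero-padded input at this output position is [8 7 1]. Elementwise product with the kernel and sum: 7·1.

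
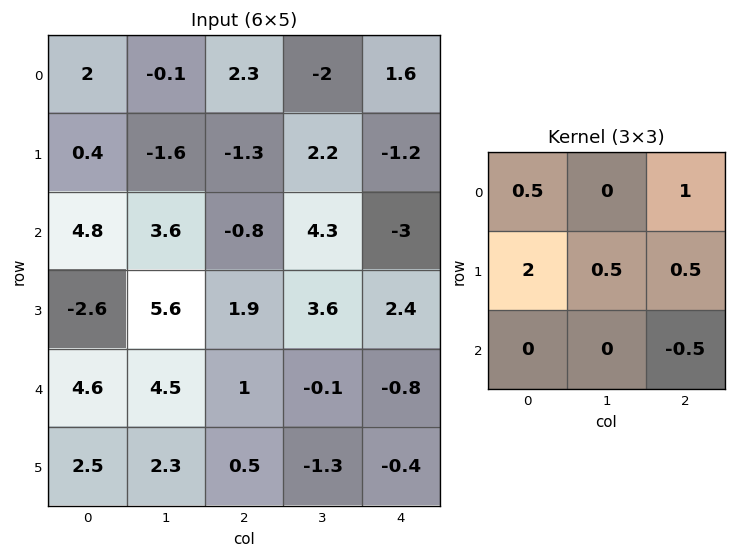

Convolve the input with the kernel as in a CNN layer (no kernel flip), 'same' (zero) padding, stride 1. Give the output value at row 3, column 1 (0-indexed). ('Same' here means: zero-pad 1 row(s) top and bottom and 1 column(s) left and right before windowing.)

-0.35

The receptive field on the zero-padded input at this output position is [4.8 3.6 -0.8 / -2.6 5.6 1.9 / 4.6 4.5 1]. Elementwise product with the kernel and sum: 4.8·0.5 + -0.8·1 + -2.6·2 + 5.6·0.5 + 1.9·0.5 + 1·-0.5.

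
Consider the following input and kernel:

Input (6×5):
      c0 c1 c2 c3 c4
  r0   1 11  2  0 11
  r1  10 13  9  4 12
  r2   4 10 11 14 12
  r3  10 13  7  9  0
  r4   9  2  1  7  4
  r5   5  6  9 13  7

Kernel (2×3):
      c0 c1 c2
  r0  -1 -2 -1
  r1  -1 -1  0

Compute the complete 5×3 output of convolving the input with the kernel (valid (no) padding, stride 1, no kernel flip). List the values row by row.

-48 -37 -26
-59 -56 -54
-58 -66 -67
-54 -39 -33
-25 -26 -41

Output[0,0]: The receptive field on the input at this output position is [1 11 2 / 10 13 9]. Elementwise product with the kernel and sum: 1·-1 + 11·-2 + 2·-1 + 10·-1 + 13·-1.
Output[0,1]: The receptive field on the input at this output position is [11 2 0 / 13 9 4]. Elementwise product with the kernel and sum: 11·-1 + 2·-2 + 0·-1 + 13·-1 + 9·-1.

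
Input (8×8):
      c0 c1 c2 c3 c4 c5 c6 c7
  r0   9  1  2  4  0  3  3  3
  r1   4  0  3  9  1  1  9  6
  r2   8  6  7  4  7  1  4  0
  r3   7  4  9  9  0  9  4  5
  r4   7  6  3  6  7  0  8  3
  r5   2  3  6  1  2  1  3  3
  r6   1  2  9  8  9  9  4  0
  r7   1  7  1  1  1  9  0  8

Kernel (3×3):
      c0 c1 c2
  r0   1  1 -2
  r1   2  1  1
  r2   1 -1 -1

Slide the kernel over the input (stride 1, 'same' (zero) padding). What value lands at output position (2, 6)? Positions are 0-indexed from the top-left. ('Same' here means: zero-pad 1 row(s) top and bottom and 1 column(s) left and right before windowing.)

The receptive field on the zero-padded input at this output position is [1 9 6 / 1 4 0 / 9 4 5]. Elementwise product with the kernel and sum: 1·1 + 9·1 + 6·-2 + 1·2 + 4·1 + 0·1 + 9·1 + 4·-1 + 5·-1.

4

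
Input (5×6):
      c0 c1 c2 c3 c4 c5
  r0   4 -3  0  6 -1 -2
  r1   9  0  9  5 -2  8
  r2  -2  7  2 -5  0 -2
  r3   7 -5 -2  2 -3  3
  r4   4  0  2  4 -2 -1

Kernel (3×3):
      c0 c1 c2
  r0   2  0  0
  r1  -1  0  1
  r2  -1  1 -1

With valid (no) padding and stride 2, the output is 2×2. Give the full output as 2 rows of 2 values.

Output[0,0]: The receptive field on the input at this output position is [4 -3 0 / 9 0 9 / -2 7 2]. Elementwise product with the kernel and sum: 4·2 + 9·-1 + 9·1 + -2·-1 + 7·1 + 2·-1.
Output[0,1]: The receptive field on the input at this output position is [0 6 -1 / 9 5 -2 / 2 -5 0]. Elementwise product with the kernel and sum: 0·2 + 9·-1 + -2·1 + 2·-1 + -5·1 + 0·-1.

15 -18
-19 7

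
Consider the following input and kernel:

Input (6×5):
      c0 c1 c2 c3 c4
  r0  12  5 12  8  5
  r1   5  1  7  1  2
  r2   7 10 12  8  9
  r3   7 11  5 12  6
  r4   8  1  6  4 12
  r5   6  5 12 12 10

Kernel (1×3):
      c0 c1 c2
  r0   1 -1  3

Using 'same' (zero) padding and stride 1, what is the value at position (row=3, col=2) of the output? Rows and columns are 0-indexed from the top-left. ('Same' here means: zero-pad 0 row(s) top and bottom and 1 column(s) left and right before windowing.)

42

The receptive field on the zero-padded input at this output position is [11 5 12]. Elementwise product with the kernel and sum: 11·1 + 5·-1 + 12·3.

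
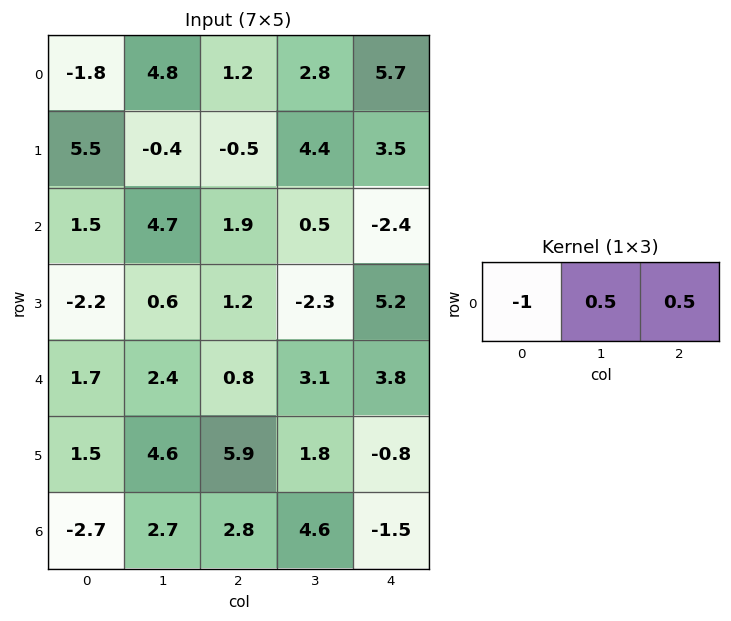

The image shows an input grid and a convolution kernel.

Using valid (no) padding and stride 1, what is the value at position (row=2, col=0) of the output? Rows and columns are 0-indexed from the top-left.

The receptive field on the input at this output position is [1.5 4.7 1.9]. Elementwise product with the kernel and sum: 1.5·-1 + 4.7·0.5 + 1.9·0.5.

1.8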